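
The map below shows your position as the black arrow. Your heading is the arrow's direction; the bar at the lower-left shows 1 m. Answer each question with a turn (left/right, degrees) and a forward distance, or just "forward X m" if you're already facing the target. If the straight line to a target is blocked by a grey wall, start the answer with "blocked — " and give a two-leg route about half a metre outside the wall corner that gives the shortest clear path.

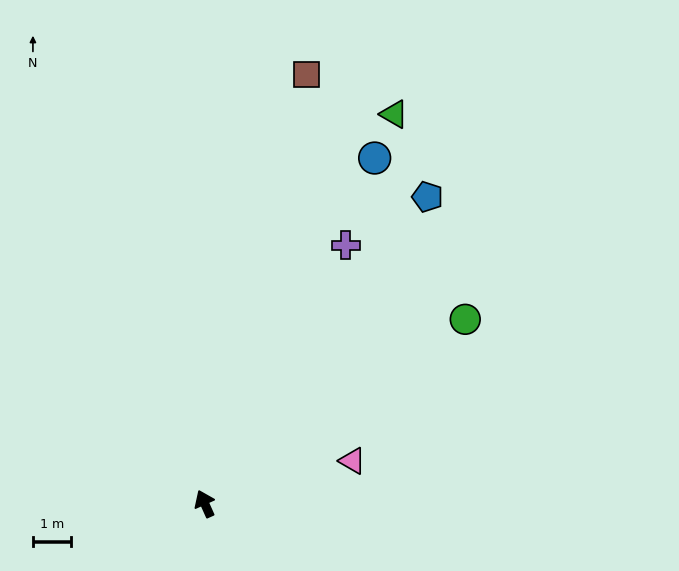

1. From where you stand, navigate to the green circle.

turn right 79°, forward 8.4 m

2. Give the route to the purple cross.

turn right 53°, forward 7.7 m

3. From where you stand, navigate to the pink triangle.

turn right 98°, forward 4.0 m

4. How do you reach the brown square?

turn right 37°, forward 11.6 m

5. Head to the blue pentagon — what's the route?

turn right 60°, forward 10.0 m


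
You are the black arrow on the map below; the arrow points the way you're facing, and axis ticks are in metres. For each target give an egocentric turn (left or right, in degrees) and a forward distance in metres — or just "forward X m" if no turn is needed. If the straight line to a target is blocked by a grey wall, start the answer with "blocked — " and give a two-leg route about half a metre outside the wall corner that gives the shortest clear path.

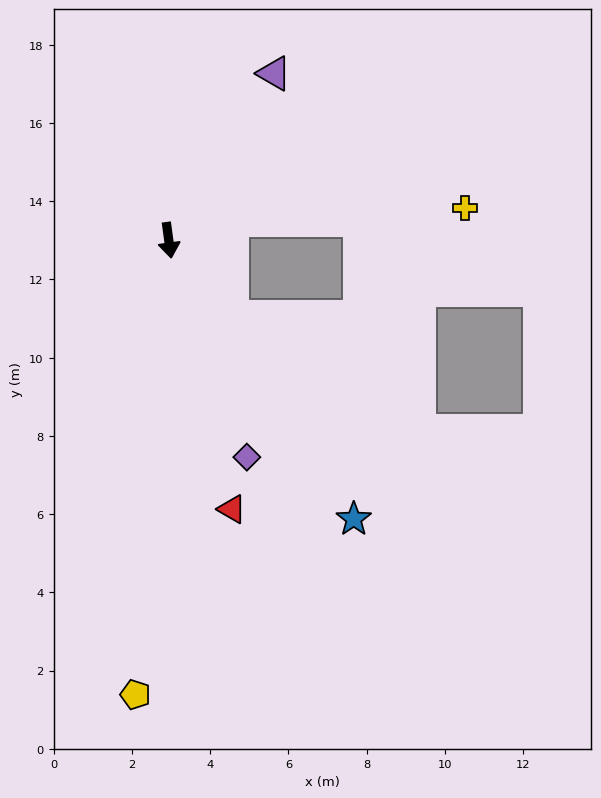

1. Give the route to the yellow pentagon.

turn right 12°, forward 11.6 m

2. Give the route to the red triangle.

turn left 5°, forward 7.1 m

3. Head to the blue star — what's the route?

turn left 26°, forward 8.6 m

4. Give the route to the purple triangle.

turn left 140°, forward 5.0 m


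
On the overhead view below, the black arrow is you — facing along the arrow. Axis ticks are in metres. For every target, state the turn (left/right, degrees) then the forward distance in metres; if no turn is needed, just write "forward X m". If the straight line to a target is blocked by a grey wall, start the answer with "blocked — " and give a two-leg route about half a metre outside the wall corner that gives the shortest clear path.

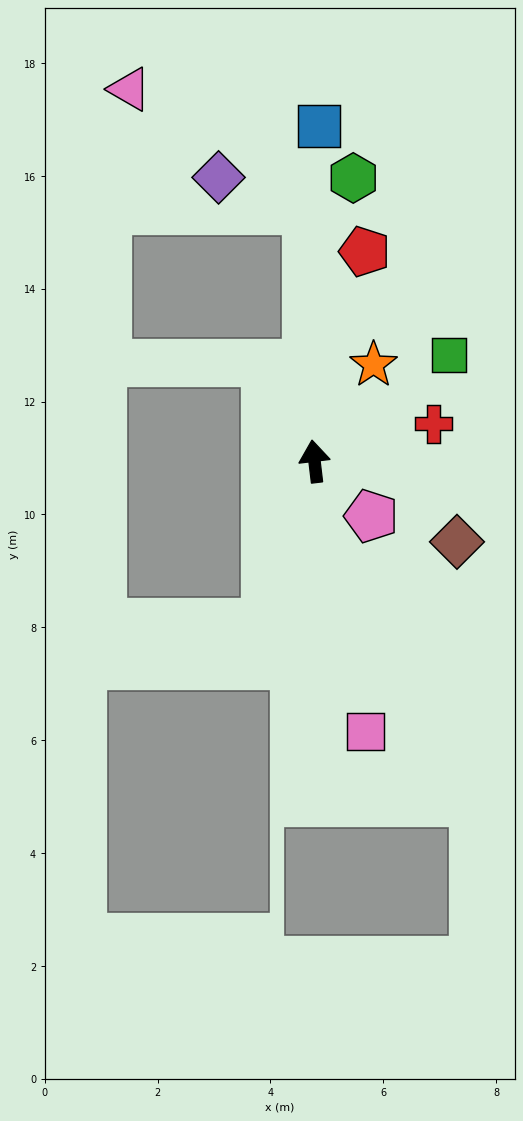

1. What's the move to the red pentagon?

turn right 20°, forward 3.8 m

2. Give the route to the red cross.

turn right 79°, forward 2.2 m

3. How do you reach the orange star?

turn right 38°, forward 2.0 m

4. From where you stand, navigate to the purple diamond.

blocked — turn right 5°, forward 4.4 m, then turn left 68°, forward 1.7 m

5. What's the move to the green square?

turn right 59°, forward 3.0 m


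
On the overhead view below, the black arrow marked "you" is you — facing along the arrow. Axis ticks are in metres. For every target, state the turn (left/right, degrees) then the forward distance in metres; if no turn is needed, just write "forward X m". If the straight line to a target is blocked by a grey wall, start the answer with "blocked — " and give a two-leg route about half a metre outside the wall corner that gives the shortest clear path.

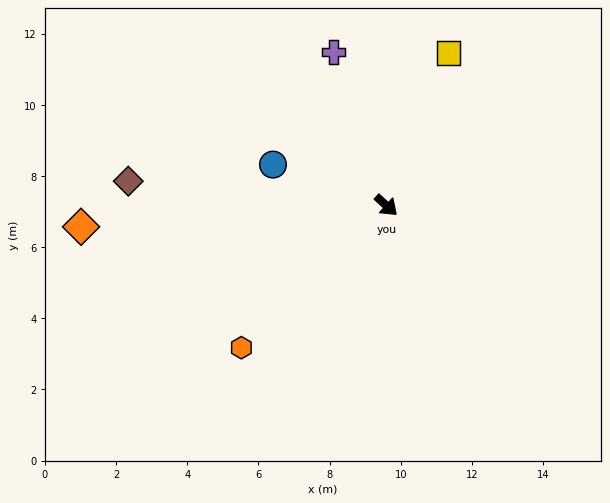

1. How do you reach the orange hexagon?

turn right 93°, forward 5.7 m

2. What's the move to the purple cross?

turn left 151°, forward 4.6 m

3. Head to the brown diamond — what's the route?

turn right 143°, forward 7.3 m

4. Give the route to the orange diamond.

turn right 134°, forward 8.6 m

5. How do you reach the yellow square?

turn left 110°, forward 4.6 m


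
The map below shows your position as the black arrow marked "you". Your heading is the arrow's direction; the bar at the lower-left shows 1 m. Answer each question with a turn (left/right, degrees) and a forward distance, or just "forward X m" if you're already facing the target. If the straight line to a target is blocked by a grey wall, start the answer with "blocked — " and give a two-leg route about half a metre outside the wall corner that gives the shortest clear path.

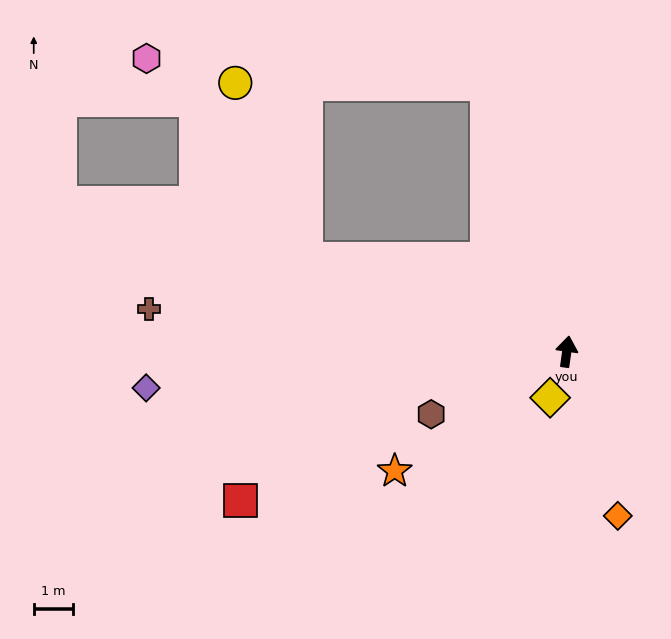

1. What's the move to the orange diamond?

turn right 155°, forward 4.4 m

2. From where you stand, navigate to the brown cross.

turn left 92°, forward 10.7 m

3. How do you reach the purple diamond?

turn left 103°, forward 10.7 m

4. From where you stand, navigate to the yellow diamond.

turn left 168°, forward 1.2 m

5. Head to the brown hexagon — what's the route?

turn left 123°, forward 3.8 m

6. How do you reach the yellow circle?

blocked — turn left 78°, forward 7.0 m, then turn right 48°, forward 4.8 m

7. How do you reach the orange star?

turn left 133°, forward 5.3 m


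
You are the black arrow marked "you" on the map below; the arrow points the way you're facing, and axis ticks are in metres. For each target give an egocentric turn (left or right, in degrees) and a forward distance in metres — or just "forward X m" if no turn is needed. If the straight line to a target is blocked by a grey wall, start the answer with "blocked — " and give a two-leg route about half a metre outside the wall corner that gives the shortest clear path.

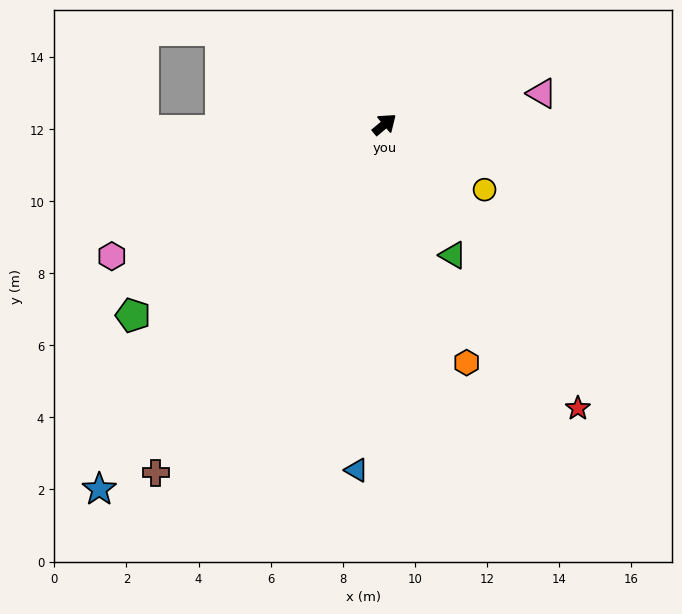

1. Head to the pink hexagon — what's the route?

turn left 166°, forward 8.4 m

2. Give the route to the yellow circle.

turn right 73°, forward 3.3 m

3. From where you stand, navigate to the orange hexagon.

turn right 111°, forward 7.0 m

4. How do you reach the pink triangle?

turn right 29°, forward 4.4 m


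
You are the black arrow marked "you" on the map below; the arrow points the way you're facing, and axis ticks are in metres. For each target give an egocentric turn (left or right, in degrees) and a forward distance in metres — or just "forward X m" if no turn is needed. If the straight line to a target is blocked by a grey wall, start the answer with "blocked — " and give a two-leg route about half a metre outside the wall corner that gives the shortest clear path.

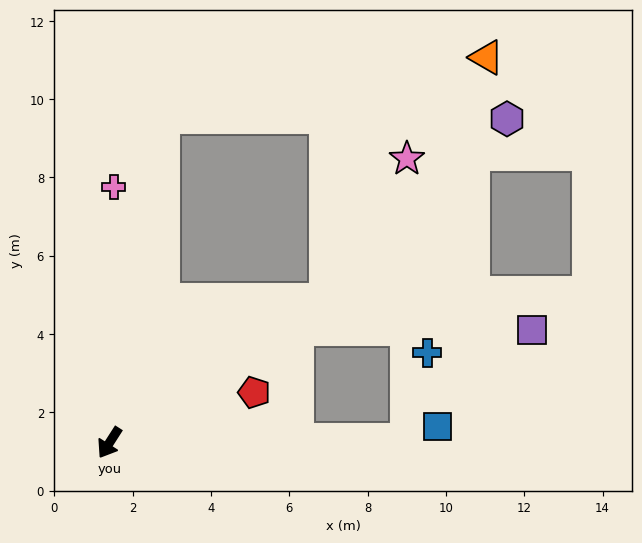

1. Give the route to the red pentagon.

turn left 142°, forward 3.9 m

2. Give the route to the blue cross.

blocked — turn left 123°, forward 7.6 m, then turn left 77°, forward 2.3 m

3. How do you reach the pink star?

blocked — turn left 156°, forward 6.6 m, then turn left 27°, forward 4.2 m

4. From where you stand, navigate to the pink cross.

turn right 148°, forward 6.5 m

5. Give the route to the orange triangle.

blocked — turn right 157°, forward 8.4 m, then turn right 70°, forward 8.4 m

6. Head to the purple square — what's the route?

blocked — turn left 154°, forward 5.6 m, then turn right 32°, forward 6.0 m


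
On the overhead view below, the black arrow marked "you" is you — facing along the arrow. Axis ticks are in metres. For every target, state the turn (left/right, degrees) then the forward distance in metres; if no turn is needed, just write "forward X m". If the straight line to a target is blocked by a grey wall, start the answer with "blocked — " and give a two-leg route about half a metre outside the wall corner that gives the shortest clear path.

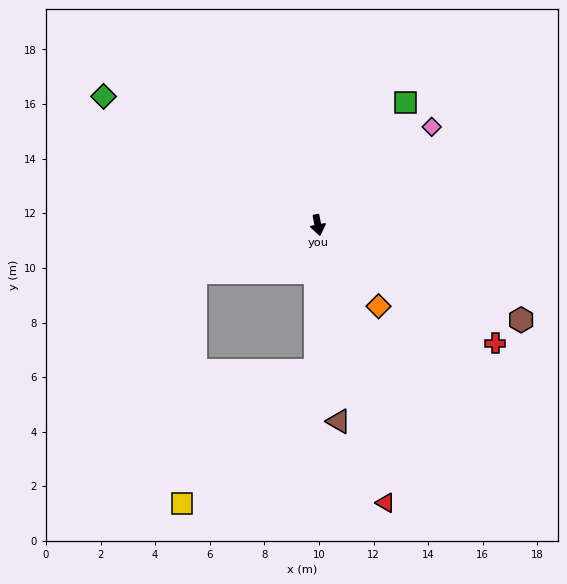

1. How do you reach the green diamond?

turn right 132°, forward 9.2 m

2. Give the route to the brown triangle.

turn right 5°, forward 7.2 m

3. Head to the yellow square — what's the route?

blocked — turn right 12°, forward 5.3 m, then turn right 44°, forward 6.9 m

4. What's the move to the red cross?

turn left 45°, forward 7.8 m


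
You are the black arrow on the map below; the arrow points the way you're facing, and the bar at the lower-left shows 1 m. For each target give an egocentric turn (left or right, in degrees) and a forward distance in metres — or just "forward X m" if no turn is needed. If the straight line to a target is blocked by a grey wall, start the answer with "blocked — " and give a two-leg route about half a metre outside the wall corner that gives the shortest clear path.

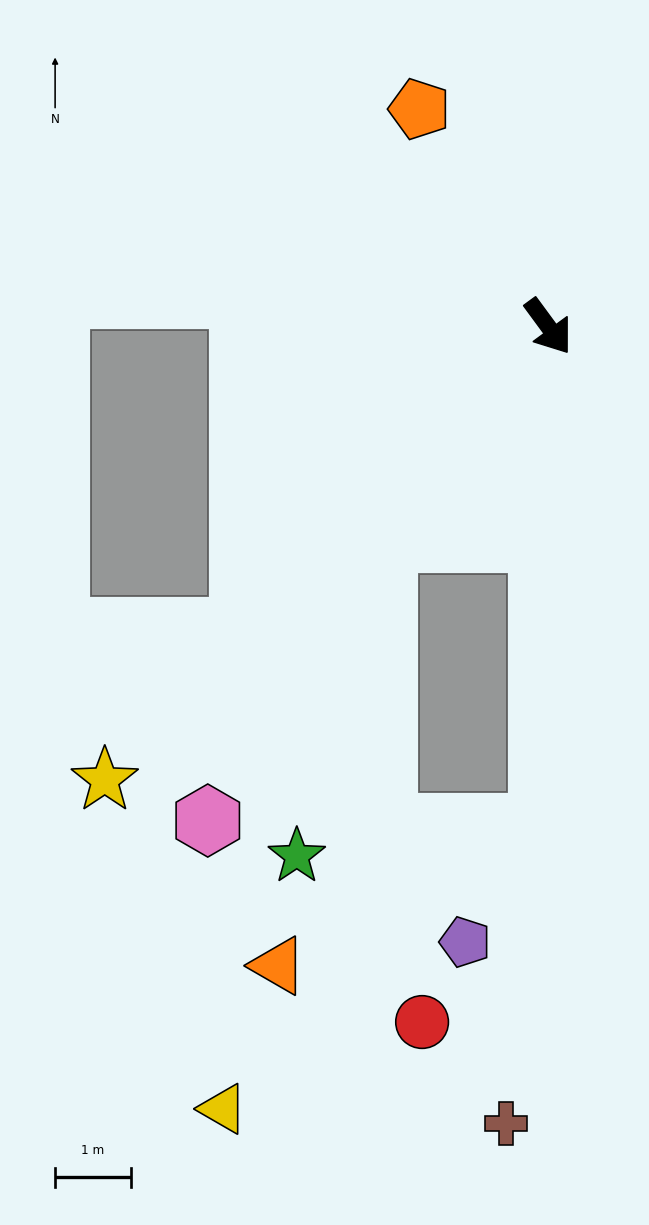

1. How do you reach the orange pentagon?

turn left 174°, forward 3.3 m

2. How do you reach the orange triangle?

blocked — turn right 37°, forward 6.6 m, then turn right 61°, forward 3.9 m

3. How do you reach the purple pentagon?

blocked — turn right 37°, forward 6.6 m, then turn right 32°, forward 1.8 m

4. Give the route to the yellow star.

turn right 81°, forward 8.4 m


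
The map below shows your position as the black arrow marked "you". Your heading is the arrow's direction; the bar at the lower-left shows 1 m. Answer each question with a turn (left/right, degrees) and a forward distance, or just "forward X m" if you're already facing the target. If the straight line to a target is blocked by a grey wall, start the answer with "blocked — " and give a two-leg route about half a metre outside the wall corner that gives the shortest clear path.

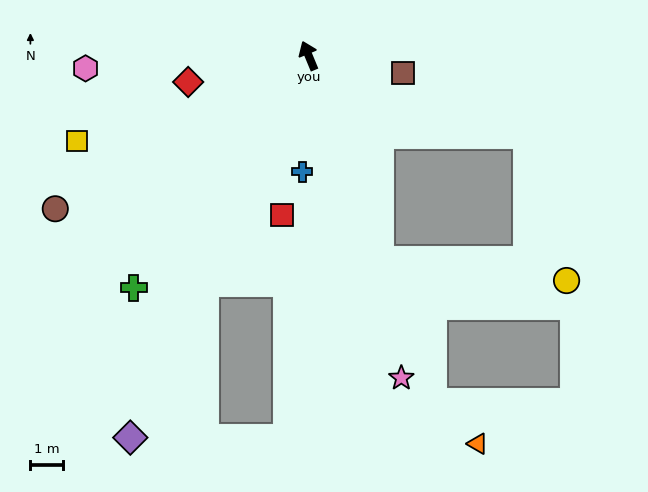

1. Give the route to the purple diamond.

turn left 132°, forward 12.8 m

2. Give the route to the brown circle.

turn left 99°, forward 9.0 m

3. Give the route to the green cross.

turn left 120°, forward 8.8 m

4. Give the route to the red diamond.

turn left 80°, forward 3.7 m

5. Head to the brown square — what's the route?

turn right 123°, forward 2.9 m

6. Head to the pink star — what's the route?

turn left 174°, forward 10.2 m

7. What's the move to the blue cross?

turn left 154°, forward 3.5 m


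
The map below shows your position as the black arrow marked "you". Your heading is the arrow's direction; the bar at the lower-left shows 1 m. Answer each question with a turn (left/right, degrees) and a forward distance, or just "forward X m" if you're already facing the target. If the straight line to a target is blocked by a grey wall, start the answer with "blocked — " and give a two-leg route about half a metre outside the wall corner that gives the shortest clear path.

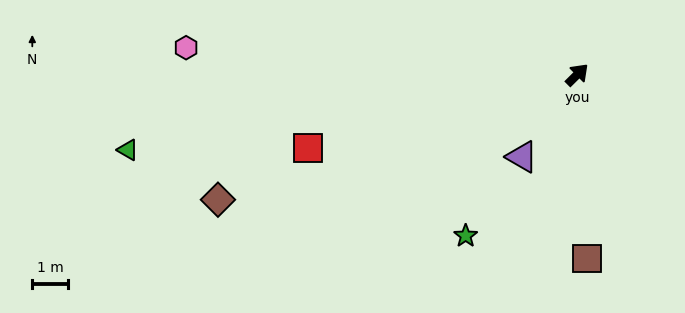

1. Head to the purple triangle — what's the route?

turn right 169°, forward 2.8 m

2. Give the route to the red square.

turn left 151°, forward 7.9 m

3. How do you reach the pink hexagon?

turn left 131°, forward 11.1 m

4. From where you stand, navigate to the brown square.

turn right 132°, forward 5.2 m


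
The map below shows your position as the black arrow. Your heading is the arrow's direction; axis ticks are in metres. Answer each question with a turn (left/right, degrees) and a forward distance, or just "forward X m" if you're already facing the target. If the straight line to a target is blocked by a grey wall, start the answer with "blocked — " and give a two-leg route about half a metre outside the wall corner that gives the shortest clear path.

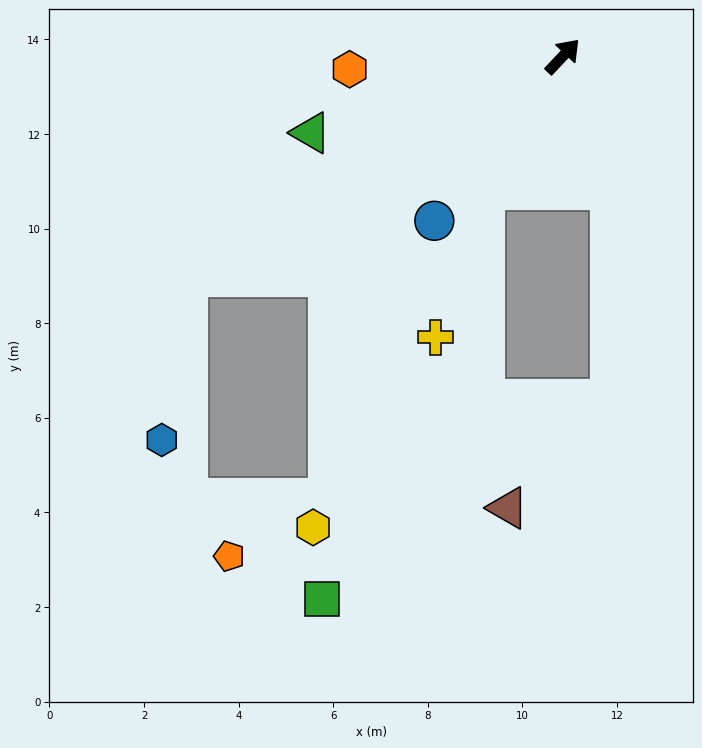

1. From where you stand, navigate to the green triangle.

turn left 150°, forward 5.6 m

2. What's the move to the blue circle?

turn right 175°, forward 4.4 m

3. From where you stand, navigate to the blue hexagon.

blocked — turn left 164°, forward 9.2 m, then turn left 50°, forward 3.5 m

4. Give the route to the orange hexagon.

turn left 137°, forward 4.5 m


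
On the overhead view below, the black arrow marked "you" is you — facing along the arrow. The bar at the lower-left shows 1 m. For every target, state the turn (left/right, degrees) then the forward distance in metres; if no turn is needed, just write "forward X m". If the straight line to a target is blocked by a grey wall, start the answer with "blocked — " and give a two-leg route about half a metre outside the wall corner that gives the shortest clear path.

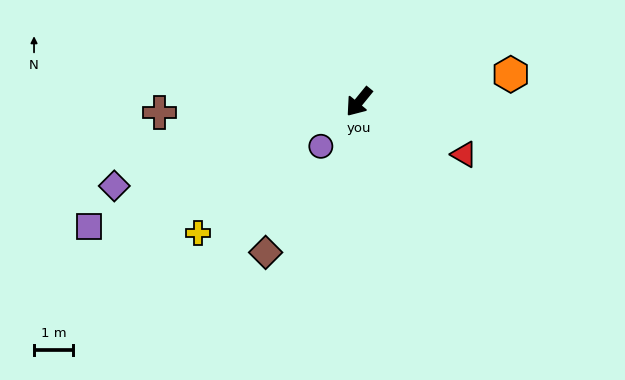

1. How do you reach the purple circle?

forward 1.5 m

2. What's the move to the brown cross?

turn right 48°, forward 5.1 m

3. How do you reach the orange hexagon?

turn left 139°, forward 4.0 m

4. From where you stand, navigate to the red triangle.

turn left 103°, forward 3.0 m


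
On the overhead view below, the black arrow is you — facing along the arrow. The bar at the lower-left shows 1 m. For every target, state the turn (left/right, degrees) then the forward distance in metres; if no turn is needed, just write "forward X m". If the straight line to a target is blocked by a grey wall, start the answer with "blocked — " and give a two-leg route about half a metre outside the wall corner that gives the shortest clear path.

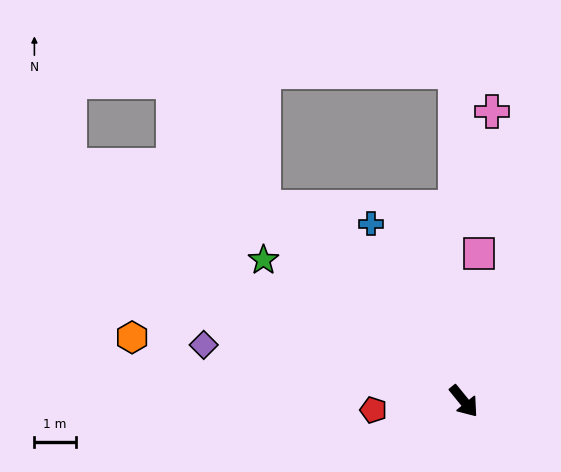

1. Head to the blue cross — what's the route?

turn left 169°, forward 4.9 m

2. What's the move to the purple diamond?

turn right 141°, forward 6.5 m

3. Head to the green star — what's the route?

turn right 164°, forward 6.0 m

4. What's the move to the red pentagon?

turn right 124°, forward 2.2 m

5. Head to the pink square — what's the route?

turn left 135°, forward 3.6 m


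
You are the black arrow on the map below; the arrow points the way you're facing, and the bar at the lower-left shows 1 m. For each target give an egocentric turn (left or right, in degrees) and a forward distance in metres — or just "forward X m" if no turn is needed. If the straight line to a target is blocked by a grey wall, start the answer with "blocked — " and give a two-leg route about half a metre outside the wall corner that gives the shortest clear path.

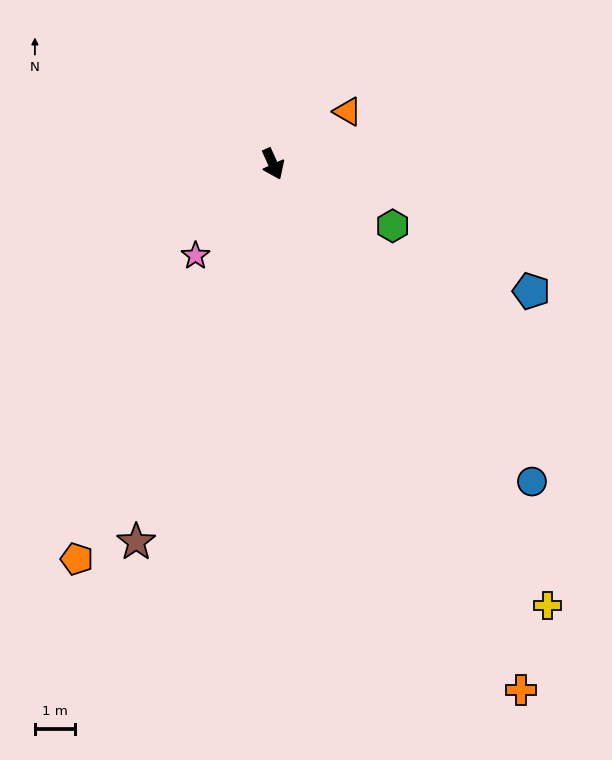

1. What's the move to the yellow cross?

turn left 7°, forward 12.9 m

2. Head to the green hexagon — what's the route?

turn left 38°, forward 3.3 m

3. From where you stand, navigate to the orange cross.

forward 14.4 m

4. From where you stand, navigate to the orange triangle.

turn left 101°, forward 2.3 m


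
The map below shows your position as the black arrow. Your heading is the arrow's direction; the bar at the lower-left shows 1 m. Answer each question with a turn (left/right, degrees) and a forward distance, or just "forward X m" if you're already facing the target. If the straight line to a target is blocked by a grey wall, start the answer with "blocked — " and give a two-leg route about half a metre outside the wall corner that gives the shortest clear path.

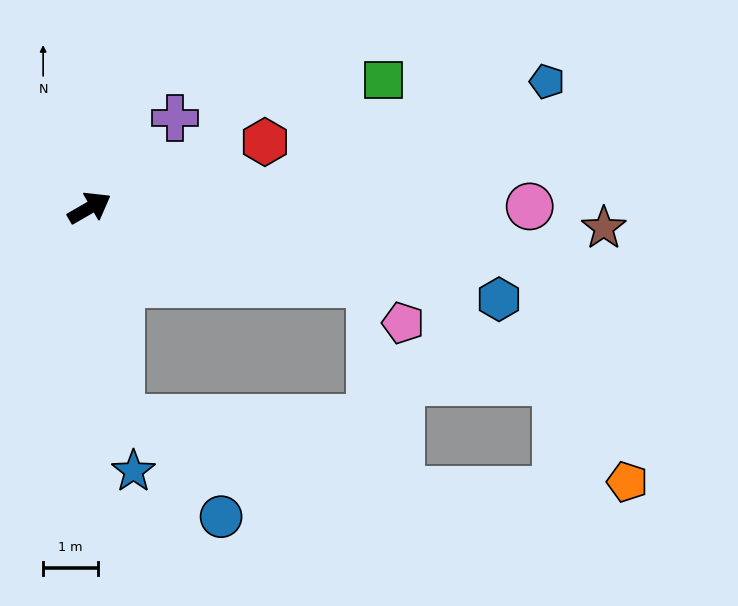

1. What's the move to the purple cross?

turn left 16°, forward 2.3 m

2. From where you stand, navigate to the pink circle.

turn right 30°, forward 8.0 m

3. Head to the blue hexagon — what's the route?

turn right 43°, forward 7.6 m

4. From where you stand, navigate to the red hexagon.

turn right 9°, forward 3.4 m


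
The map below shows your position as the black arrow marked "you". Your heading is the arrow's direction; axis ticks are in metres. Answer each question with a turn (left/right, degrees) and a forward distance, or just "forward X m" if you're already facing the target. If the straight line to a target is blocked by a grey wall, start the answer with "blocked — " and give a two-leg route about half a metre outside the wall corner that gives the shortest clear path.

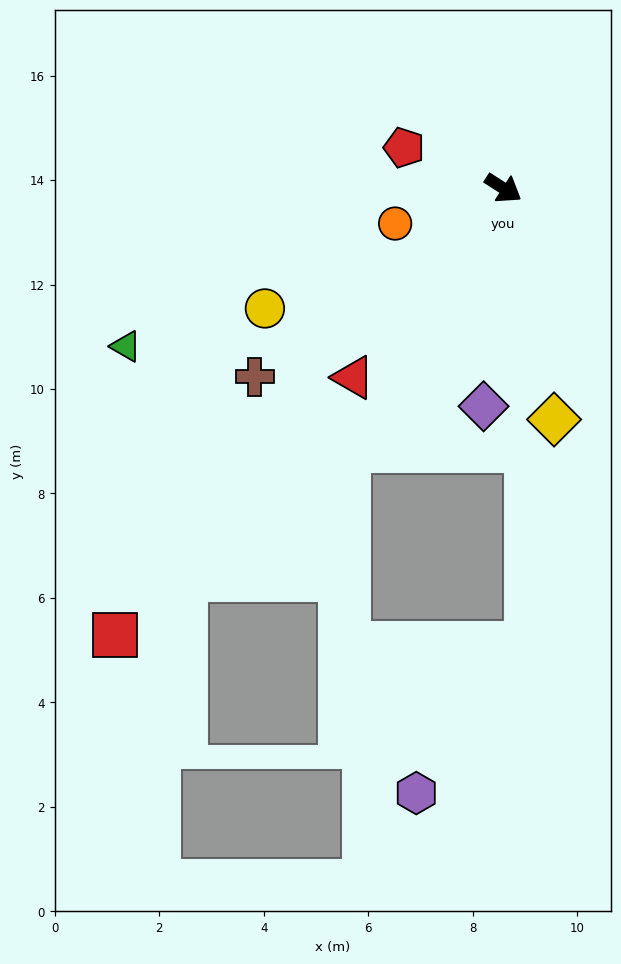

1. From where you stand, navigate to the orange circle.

turn right 129°, forward 2.2 m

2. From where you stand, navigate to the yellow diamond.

turn right 45°, forward 4.5 m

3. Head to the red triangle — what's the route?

turn right 96°, forward 4.6 m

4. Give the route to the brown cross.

turn right 110°, forward 6.0 m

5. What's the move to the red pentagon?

turn right 170°, forward 2.1 m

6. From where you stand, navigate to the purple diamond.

turn right 63°, forward 4.2 m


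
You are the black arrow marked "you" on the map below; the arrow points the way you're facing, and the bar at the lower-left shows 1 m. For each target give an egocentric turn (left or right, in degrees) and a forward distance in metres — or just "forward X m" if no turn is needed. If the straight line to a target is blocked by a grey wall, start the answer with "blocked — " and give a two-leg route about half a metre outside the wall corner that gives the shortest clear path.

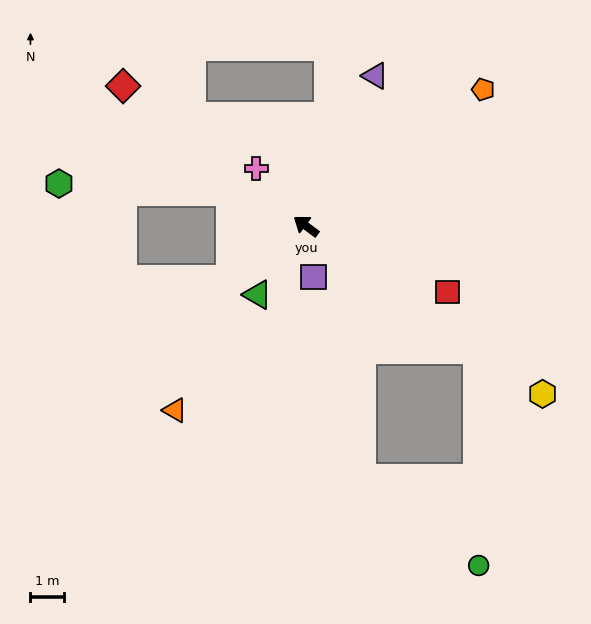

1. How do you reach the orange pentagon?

turn right 106°, forward 6.6 m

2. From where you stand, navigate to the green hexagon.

blocked — turn left 12°, forward 2.5 m, then turn left 22°, forward 5.1 m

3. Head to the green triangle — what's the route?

turn left 91°, forward 2.5 m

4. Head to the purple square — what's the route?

turn left 135°, forward 1.5 m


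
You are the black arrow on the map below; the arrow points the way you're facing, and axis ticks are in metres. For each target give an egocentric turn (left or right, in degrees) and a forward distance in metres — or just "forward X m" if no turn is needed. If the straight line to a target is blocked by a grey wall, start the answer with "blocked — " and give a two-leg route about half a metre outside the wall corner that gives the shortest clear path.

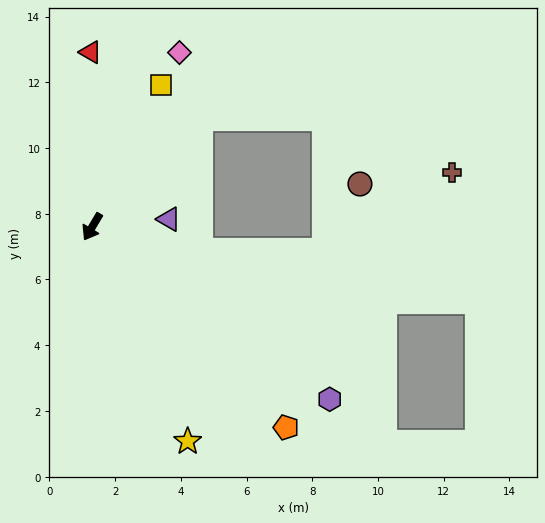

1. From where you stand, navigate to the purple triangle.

turn left 126°, forward 2.3 m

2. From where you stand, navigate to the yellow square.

turn right 175°, forward 4.8 m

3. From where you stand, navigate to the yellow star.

turn left 55°, forward 7.1 m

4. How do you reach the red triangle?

turn right 149°, forward 5.3 m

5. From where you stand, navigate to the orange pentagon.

turn left 75°, forward 8.5 m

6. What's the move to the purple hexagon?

turn left 85°, forward 8.9 m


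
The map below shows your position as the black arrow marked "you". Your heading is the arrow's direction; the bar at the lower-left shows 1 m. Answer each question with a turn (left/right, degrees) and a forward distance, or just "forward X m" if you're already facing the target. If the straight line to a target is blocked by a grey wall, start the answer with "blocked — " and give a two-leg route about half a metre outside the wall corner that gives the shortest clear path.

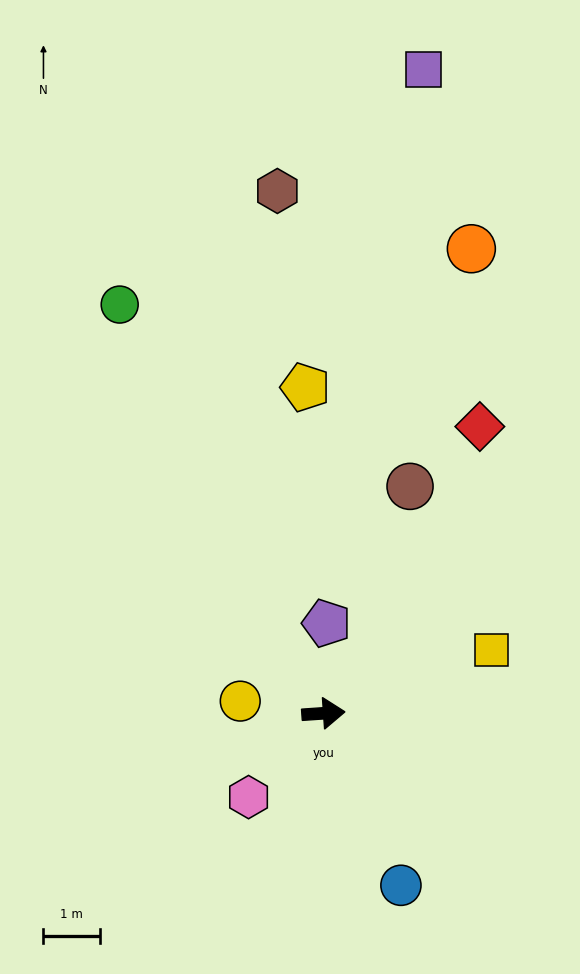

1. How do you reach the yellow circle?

turn left 168°, forward 1.5 m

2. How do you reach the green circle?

turn left 113°, forward 8.1 m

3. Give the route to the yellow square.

turn left 17°, forward 3.2 m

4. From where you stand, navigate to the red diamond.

turn left 57°, forward 5.8 m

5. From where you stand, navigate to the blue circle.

turn right 70°, forward 3.3 m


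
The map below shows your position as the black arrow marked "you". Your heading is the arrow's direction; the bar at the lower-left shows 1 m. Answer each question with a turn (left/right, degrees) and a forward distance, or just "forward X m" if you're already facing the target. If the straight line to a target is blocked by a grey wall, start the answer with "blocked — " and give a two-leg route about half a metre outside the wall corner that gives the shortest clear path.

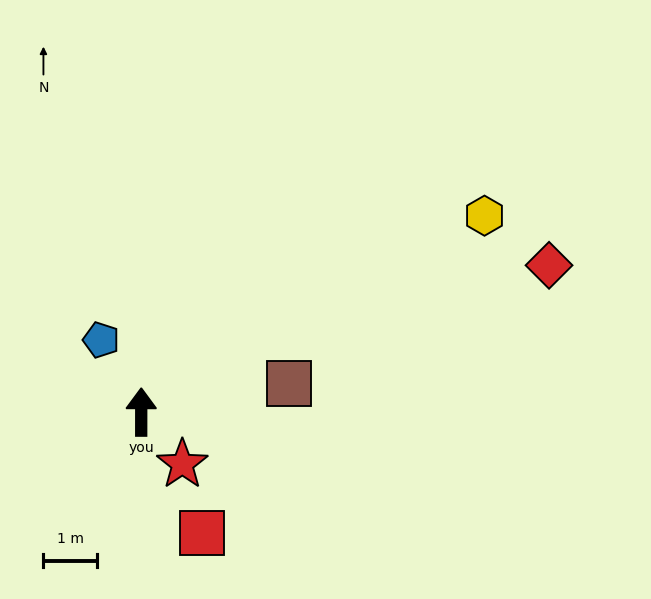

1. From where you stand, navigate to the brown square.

turn right 79°, forward 2.8 m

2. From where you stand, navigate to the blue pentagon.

turn left 29°, forward 1.5 m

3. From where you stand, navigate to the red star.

turn right 142°, forward 1.2 m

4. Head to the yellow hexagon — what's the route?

turn right 60°, forward 7.4 m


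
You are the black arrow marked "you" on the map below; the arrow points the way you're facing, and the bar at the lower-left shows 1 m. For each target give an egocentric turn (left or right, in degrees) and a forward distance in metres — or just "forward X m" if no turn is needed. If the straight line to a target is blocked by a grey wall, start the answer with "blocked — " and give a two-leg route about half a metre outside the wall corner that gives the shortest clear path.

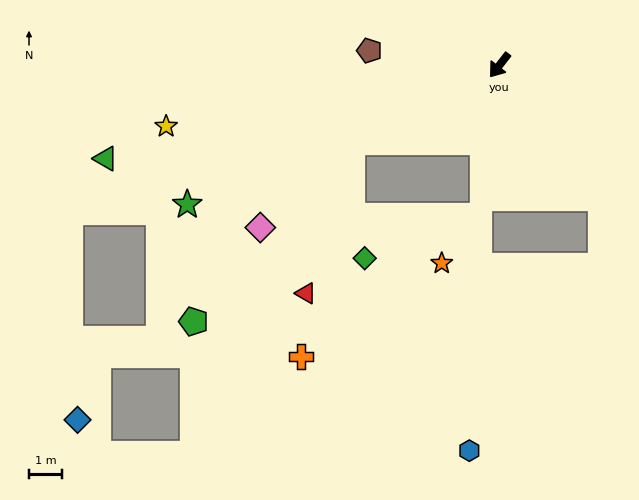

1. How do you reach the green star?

turn right 28°, forward 10.2 m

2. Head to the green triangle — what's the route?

turn right 39°, forward 12.1 m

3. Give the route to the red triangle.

blocked — turn right 25°, forward 5.0 m, then turn left 46°, forward 4.8 m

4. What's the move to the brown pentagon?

turn right 59°, forward 3.9 m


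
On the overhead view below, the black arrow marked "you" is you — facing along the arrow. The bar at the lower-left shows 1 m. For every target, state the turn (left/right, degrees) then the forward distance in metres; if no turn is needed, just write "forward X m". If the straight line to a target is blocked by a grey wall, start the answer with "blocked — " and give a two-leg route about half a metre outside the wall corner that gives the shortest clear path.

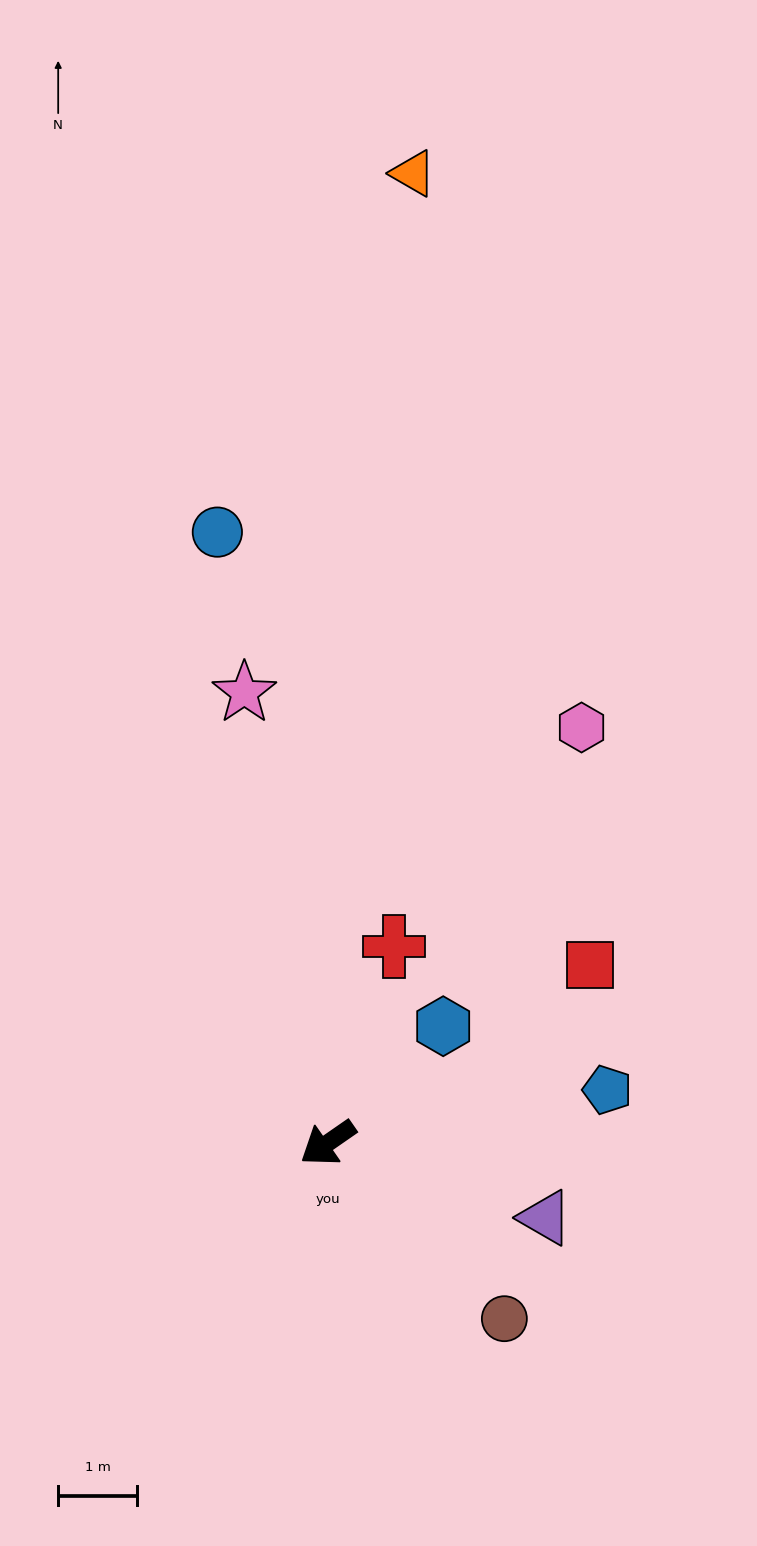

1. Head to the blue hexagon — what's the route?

turn right 169°, forward 2.1 m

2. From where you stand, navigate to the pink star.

turn right 114°, forward 5.8 m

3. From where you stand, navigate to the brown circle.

turn left 100°, forward 3.1 m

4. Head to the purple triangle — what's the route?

turn left 126°, forward 2.9 m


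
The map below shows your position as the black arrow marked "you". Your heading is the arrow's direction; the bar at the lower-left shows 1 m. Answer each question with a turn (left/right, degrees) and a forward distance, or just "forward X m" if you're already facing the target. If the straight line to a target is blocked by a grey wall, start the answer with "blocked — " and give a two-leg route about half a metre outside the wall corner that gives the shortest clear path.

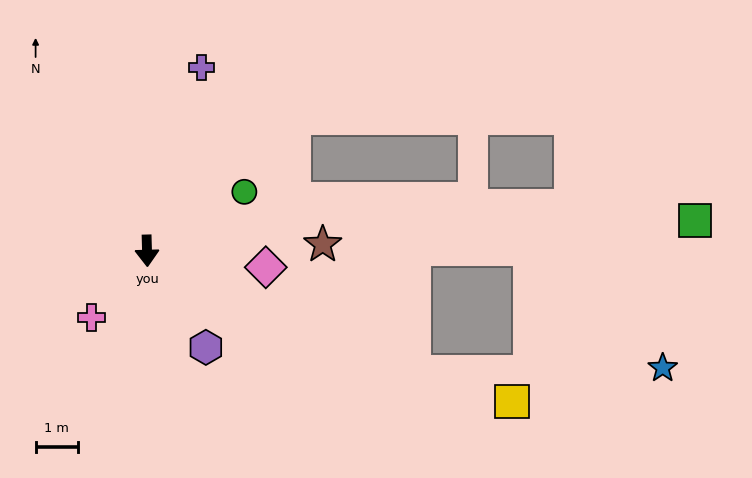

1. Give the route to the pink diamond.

turn left 81°, forward 2.8 m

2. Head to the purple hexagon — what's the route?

turn left 30°, forward 2.7 m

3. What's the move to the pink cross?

turn right 41°, forward 2.1 m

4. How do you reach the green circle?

turn left 120°, forward 2.7 m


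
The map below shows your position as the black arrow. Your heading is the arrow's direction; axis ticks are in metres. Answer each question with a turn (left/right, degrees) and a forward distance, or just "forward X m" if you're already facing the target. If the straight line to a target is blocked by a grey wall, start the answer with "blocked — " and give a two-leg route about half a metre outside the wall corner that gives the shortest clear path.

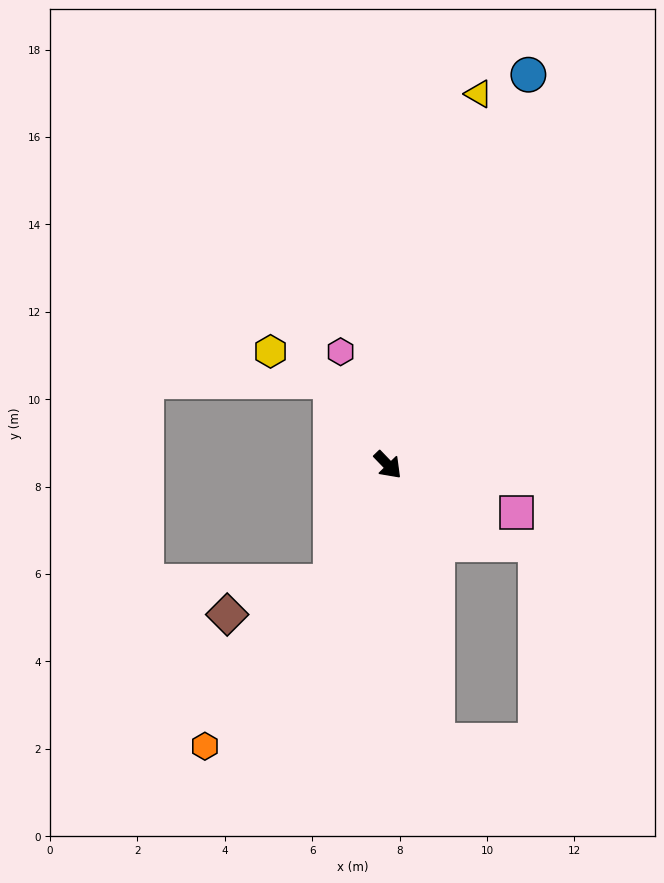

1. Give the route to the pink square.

turn left 26°, forward 3.1 m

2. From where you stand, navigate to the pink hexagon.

turn left 159°, forward 2.8 m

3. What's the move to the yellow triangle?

turn left 122°, forward 8.7 m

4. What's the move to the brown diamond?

blocked — turn right 70°, forward 3.0 m, then turn right 47°, forward 2.5 m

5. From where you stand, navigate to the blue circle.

turn left 116°, forward 9.5 m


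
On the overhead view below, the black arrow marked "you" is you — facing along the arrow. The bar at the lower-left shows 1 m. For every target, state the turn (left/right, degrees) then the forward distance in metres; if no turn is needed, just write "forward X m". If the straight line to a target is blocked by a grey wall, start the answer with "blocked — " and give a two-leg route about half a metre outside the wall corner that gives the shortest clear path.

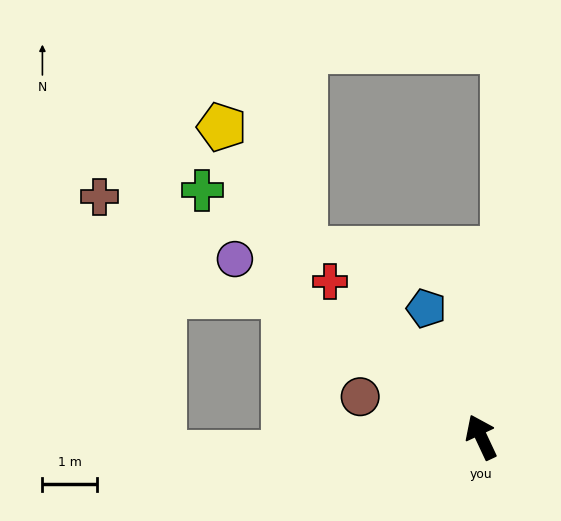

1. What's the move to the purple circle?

turn left 29°, forward 5.6 m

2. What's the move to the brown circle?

turn left 46°, forward 2.4 m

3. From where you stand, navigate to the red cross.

turn left 19°, forward 4.0 m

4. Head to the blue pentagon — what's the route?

forward 2.6 m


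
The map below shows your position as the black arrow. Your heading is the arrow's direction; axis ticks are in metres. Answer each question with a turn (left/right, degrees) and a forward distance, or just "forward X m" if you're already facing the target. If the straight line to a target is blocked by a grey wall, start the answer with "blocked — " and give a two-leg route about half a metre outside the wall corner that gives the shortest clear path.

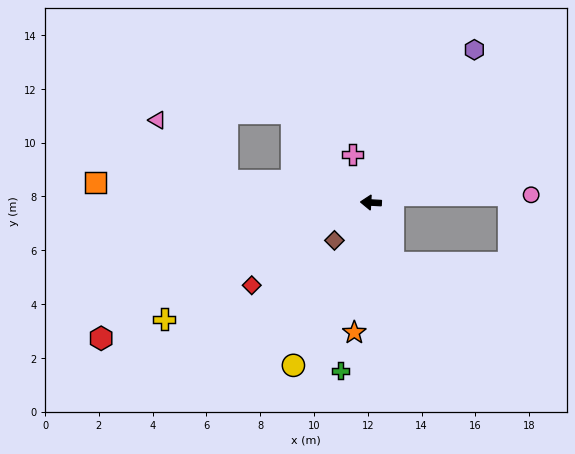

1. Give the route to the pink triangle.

blocked — turn right 5°, forward 5.4 m, then turn right 33°, forward 3.4 m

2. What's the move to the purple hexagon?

turn right 121°, forward 6.9 m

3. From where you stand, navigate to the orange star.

turn left 86°, forward 4.9 m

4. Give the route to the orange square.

forward 10.3 m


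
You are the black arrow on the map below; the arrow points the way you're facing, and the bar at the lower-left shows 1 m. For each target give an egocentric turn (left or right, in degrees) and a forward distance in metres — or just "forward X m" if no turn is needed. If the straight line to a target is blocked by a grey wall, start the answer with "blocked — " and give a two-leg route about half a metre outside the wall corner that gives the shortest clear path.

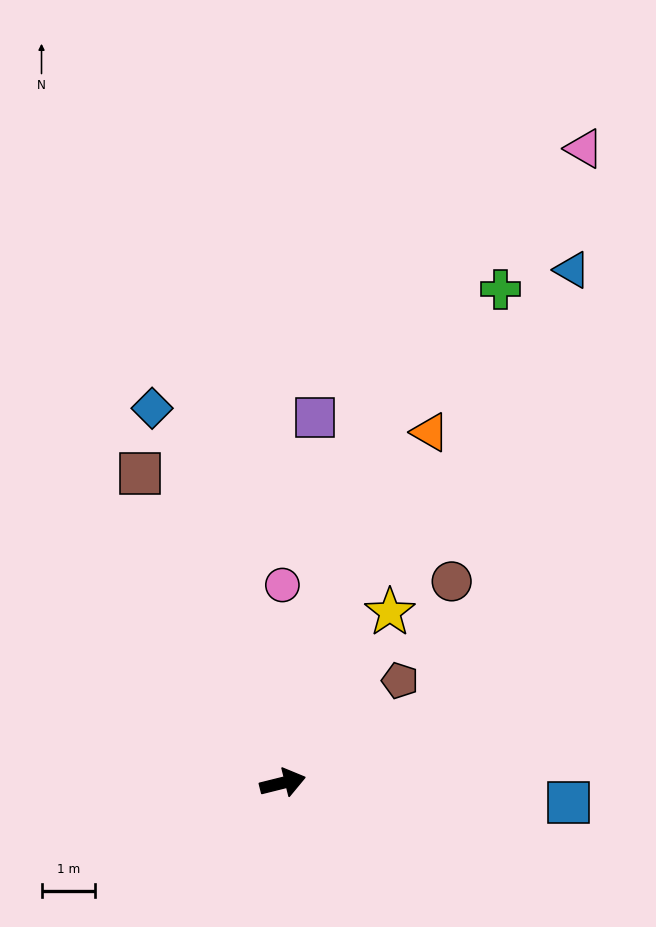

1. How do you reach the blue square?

turn right 18°, forward 5.4 m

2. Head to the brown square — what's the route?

turn left 101°, forward 6.4 m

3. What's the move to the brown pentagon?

turn left 27°, forward 2.9 m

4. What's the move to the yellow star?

turn left 44°, forward 3.8 m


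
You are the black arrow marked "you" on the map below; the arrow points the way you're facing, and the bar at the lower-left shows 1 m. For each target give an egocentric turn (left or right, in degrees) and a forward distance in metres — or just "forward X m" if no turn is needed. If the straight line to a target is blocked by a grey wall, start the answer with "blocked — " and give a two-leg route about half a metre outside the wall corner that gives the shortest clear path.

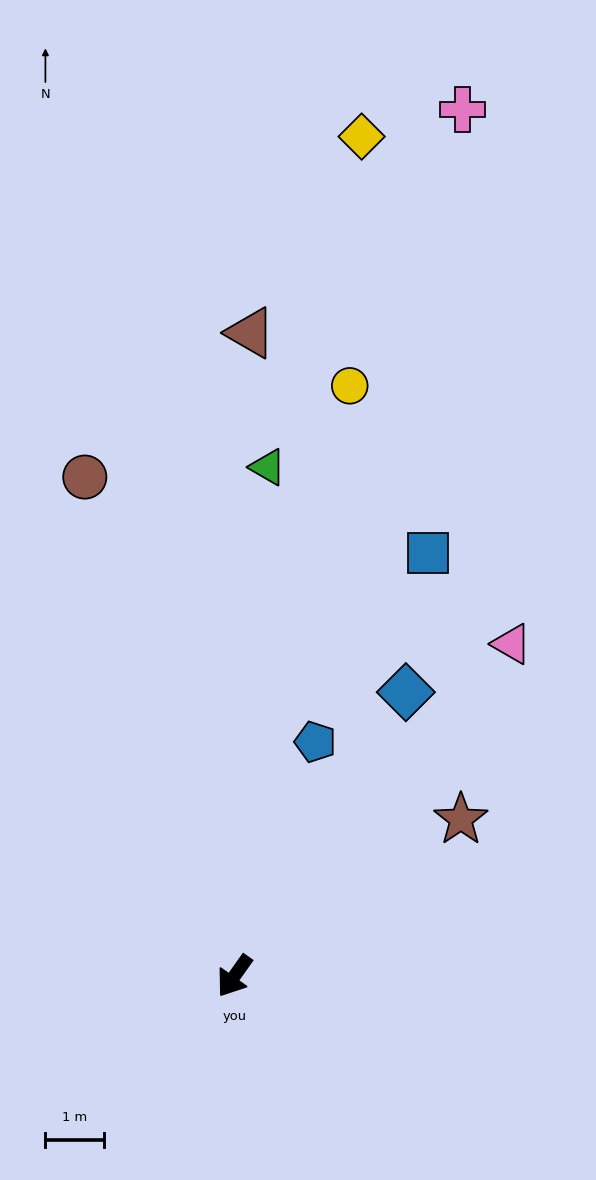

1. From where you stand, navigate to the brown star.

turn left 160°, forward 4.7 m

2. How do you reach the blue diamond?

turn right 176°, forward 5.7 m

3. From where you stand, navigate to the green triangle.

turn right 148°, forward 8.7 m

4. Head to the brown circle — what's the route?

turn right 128°, forward 8.9 m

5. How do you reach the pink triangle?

turn left 175°, forward 7.4 m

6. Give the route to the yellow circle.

turn right 156°, forward 10.3 m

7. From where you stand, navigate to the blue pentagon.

turn right 164°, forward 4.3 m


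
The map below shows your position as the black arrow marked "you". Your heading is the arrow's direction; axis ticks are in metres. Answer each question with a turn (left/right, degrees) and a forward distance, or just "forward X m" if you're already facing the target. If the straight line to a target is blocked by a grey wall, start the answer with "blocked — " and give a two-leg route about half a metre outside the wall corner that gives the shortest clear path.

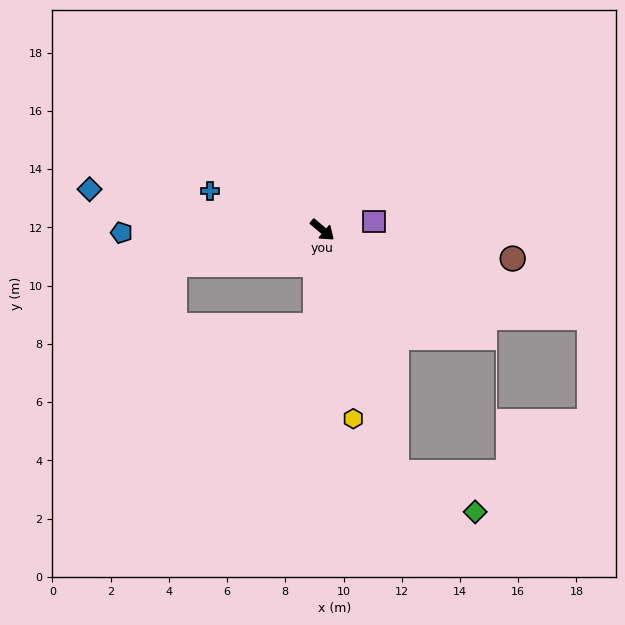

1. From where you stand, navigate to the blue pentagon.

turn right 139°, forward 6.9 m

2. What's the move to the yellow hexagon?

turn right 40°, forward 6.6 m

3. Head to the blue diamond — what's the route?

turn right 150°, forward 8.1 m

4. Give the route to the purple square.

turn left 49°, forward 1.8 m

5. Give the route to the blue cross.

turn right 159°, forward 4.1 m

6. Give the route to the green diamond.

blocked — turn right 33°, forward 8.7 m, then turn left 46°, forward 3.0 m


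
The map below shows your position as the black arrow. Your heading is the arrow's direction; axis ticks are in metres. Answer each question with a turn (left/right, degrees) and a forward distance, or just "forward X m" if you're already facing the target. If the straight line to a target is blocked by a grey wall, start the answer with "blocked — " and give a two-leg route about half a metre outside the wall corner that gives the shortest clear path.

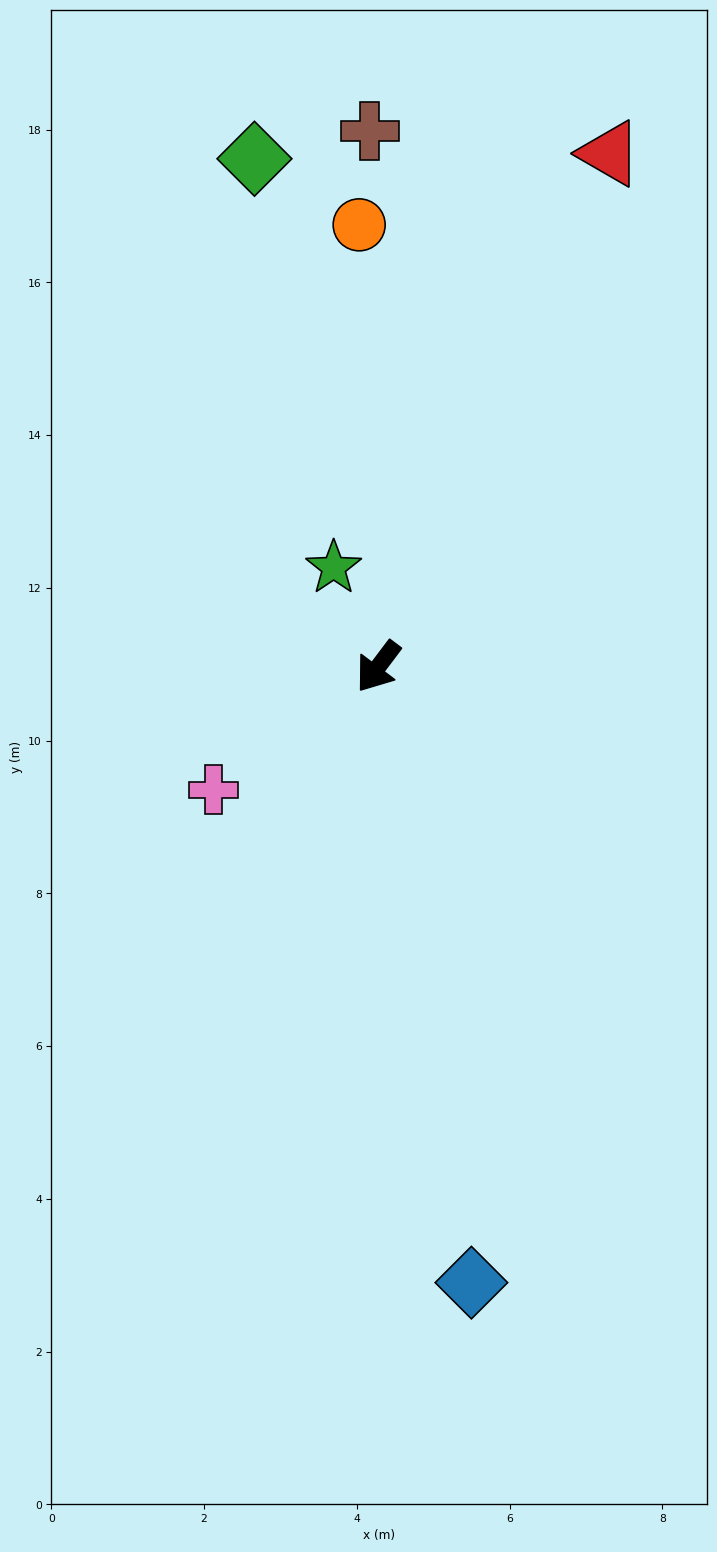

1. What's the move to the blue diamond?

turn left 46°, forward 8.2 m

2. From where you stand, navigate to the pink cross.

turn right 16°, forward 2.7 m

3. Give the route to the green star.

turn right 119°, forward 1.4 m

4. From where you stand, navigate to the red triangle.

turn right 167°, forward 7.4 m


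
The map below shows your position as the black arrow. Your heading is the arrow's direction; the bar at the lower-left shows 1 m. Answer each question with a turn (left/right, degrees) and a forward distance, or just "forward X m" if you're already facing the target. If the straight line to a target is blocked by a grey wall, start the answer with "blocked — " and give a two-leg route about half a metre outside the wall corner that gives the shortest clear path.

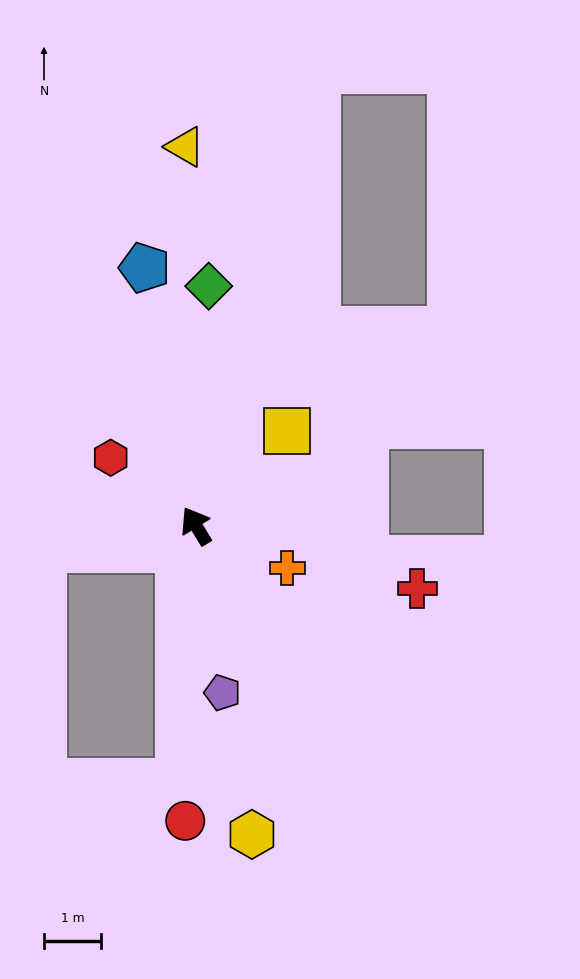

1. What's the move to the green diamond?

turn right 34°, forward 4.2 m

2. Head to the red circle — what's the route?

turn left 146°, forward 5.2 m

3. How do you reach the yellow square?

turn right 75°, forward 2.3 m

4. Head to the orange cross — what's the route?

turn right 146°, forward 1.8 m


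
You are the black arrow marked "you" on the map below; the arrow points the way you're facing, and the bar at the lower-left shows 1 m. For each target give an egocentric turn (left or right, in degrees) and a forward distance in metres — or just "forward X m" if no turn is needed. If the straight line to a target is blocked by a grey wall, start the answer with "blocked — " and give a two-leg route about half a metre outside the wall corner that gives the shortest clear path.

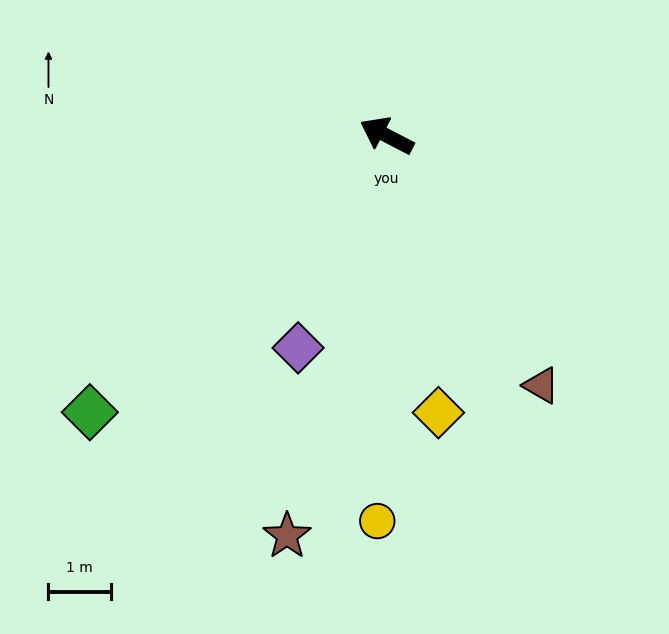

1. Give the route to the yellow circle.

turn left 116°, forward 6.2 m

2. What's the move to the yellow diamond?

turn left 128°, forward 4.5 m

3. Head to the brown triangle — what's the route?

turn left 149°, forward 4.7 m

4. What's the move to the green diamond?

turn left 70°, forward 6.5 m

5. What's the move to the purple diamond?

turn left 95°, forward 3.7 m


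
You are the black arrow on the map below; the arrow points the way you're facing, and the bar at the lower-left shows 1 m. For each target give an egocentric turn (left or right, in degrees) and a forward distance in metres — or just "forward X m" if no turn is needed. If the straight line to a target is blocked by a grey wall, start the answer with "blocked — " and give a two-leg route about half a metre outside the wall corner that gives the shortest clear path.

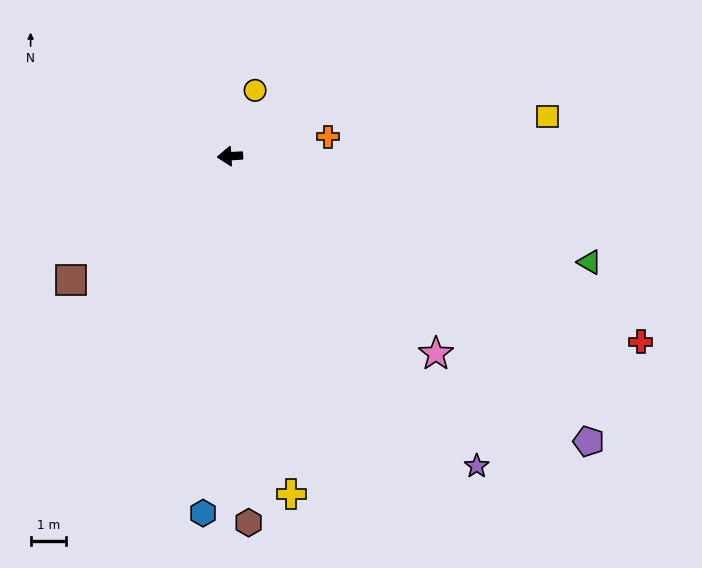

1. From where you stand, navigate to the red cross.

turn left 152°, forward 12.9 m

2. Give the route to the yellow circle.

turn right 114°, forward 2.0 m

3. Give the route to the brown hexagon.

turn left 89°, forward 10.5 m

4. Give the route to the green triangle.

turn left 160°, forward 10.7 m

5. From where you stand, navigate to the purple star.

turn left 125°, forward 11.3 m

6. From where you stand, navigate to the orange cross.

turn right 172°, forward 2.8 m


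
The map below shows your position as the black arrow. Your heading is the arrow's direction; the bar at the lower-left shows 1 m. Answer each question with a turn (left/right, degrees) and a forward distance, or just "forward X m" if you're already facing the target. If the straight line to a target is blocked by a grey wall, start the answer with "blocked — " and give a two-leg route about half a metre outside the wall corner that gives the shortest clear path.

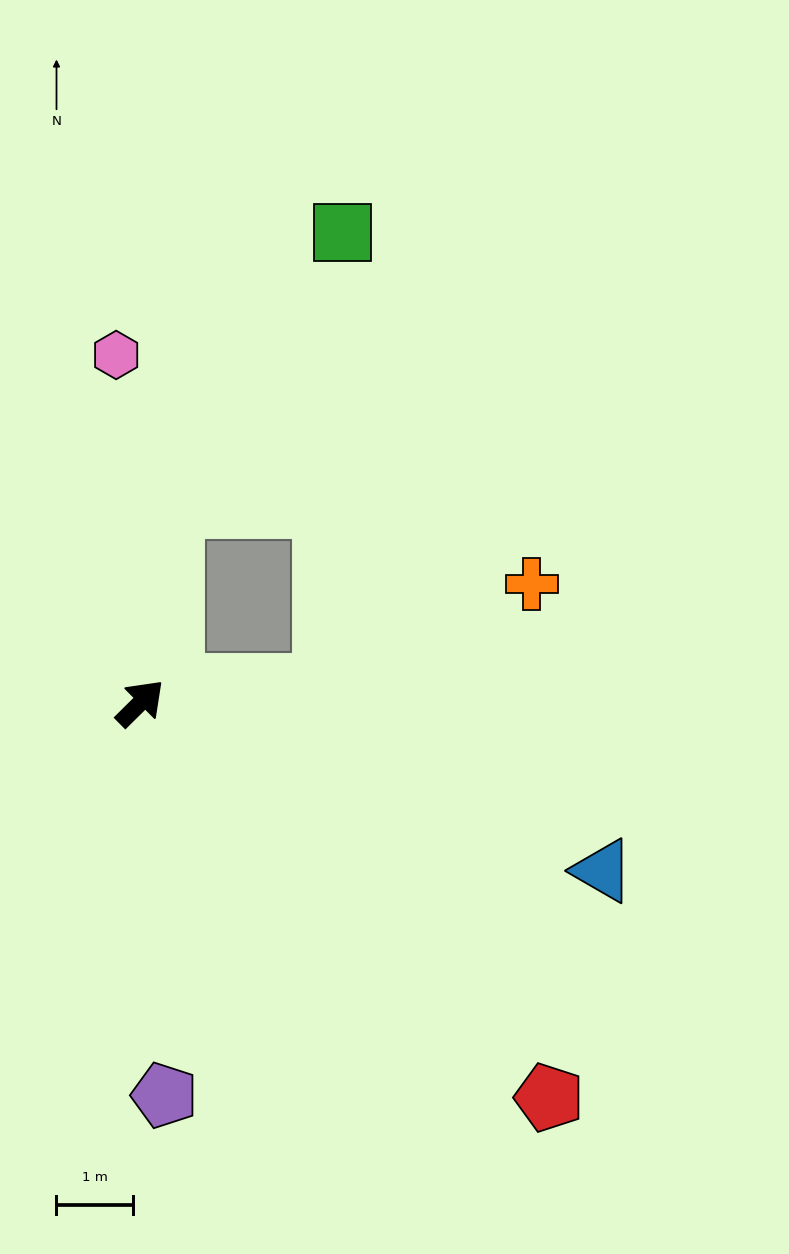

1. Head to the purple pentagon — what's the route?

turn right 131°, forward 5.1 m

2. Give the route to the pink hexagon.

turn left 49°, forward 4.6 m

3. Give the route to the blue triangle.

turn right 65°, forward 6.4 m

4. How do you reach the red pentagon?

turn right 89°, forward 7.4 m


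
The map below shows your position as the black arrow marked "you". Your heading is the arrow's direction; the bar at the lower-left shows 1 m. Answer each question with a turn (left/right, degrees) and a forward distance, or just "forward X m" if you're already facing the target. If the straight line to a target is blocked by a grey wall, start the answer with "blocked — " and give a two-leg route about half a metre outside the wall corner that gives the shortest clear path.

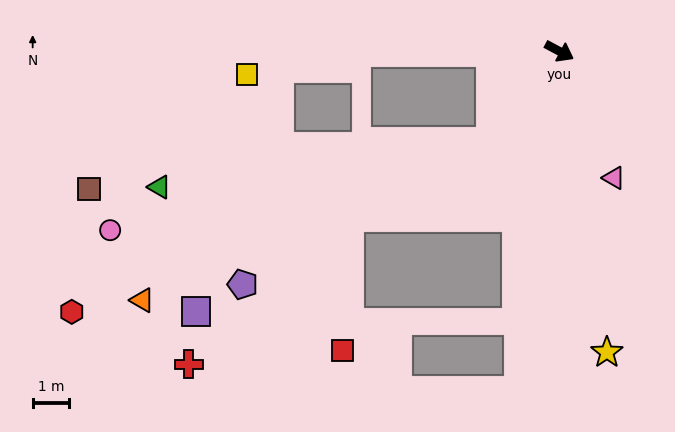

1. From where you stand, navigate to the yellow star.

turn right 53°, forward 8.4 m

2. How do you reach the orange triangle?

blocked — turn right 99°, forward 3.1 m, then turn right 29°, forward 10.5 m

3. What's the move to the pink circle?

blocked — turn right 99°, forward 3.1 m, then turn right 40°, forward 10.8 m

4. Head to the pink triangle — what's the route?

turn right 39°, forward 3.8 m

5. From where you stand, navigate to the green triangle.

blocked — turn right 99°, forward 3.1 m, then turn right 45°, forward 9.2 m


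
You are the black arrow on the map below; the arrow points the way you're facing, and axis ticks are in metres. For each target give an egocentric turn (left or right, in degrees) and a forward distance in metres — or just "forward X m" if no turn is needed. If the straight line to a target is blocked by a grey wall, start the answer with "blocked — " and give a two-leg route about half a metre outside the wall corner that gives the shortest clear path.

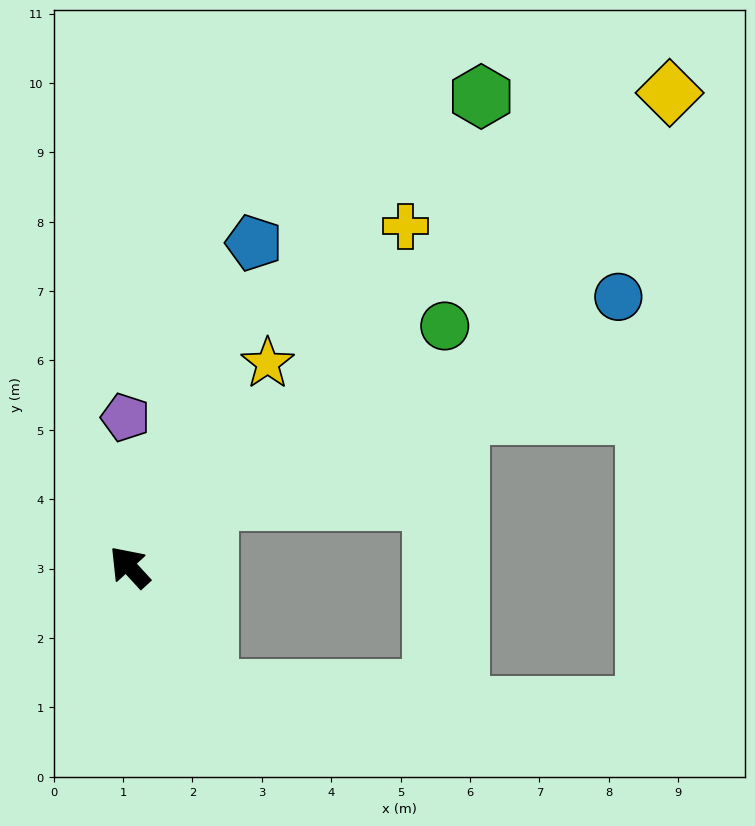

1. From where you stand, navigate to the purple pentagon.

turn right 41°, forward 2.2 m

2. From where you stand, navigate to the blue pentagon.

turn right 63°, forward 5.0 m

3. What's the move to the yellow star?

turn right 77°, forward 3.5 m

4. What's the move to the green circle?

turn right 95°, forward 5.7 m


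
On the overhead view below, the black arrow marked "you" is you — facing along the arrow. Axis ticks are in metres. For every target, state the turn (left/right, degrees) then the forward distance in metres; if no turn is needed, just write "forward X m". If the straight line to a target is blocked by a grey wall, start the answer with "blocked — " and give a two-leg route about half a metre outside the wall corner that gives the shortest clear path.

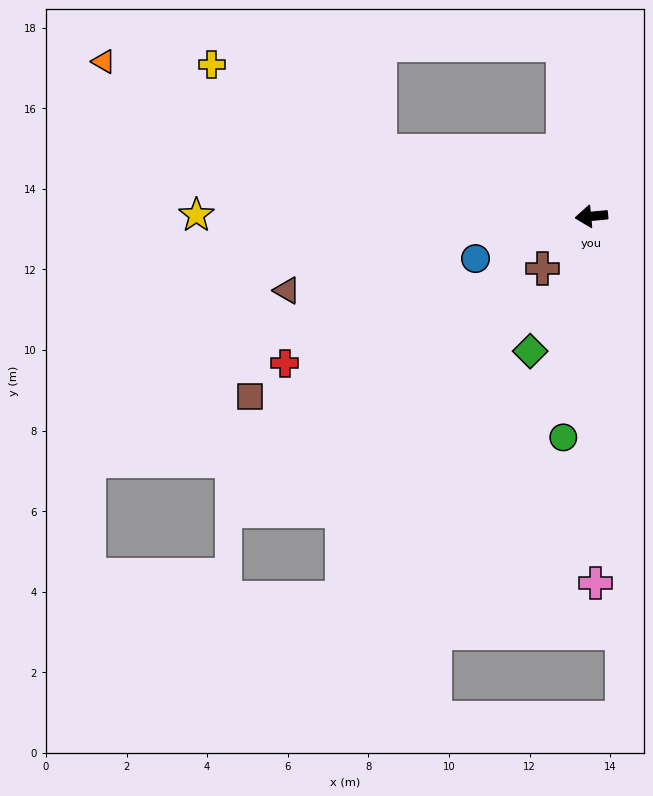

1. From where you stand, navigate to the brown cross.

turn left 42°, forward 1.8 m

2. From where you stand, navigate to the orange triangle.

turn right 23°, forward 12.7 m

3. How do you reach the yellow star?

turn right 6°, forward 9.8 m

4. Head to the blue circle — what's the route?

turn left 15°, forward 3.1 m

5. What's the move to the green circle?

turn left 77°, forward 5.5 m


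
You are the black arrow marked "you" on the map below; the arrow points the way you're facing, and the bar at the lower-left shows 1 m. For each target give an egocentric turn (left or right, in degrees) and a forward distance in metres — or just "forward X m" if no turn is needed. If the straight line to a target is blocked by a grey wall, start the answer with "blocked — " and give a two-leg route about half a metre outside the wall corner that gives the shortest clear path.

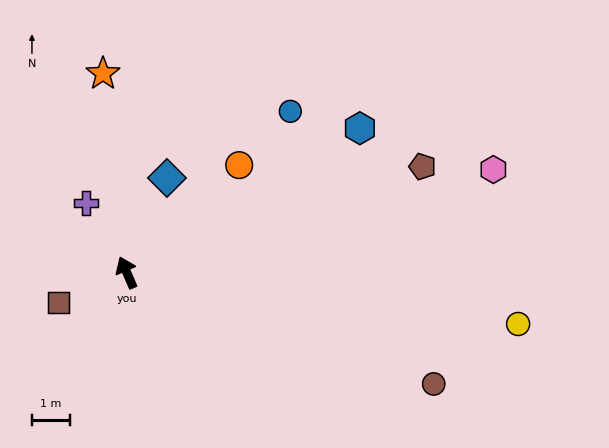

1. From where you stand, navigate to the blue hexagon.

turn right 82°, forward 7.1 m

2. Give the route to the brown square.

turn left 90°, forward 1.9 m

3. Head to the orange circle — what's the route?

turn right 70°, forward 4.0 m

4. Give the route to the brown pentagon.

turn right 94°, forward 8.2 m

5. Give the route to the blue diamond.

turn right 46°, forward 2.7 m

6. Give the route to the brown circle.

turn right 133°, forward 8.5 m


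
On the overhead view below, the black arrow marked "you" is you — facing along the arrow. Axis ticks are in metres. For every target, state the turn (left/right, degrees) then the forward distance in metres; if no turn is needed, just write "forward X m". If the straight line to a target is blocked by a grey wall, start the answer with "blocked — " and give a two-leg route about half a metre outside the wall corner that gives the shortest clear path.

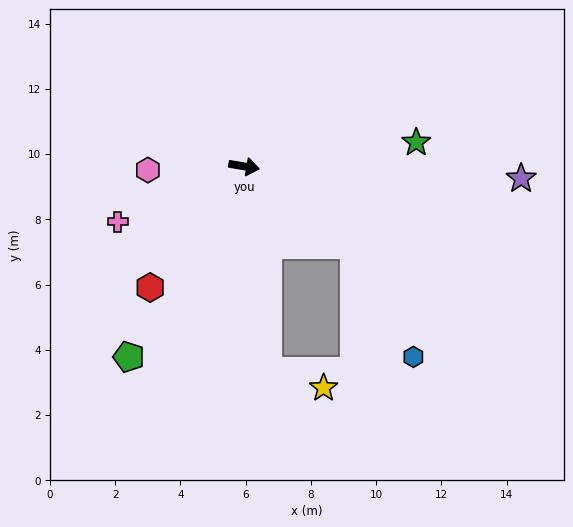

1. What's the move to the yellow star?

blocked — turn right 74°, forward 6.3 m, then turn left 67°, forward 1.8 m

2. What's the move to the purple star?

turn left 7°, forward 8.5 m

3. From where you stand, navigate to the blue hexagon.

blocked — turn right 26°, forward 4.1 m, then turn right 26°, forward 3.9 m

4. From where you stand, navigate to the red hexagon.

turn right 118°, forward 4.7 m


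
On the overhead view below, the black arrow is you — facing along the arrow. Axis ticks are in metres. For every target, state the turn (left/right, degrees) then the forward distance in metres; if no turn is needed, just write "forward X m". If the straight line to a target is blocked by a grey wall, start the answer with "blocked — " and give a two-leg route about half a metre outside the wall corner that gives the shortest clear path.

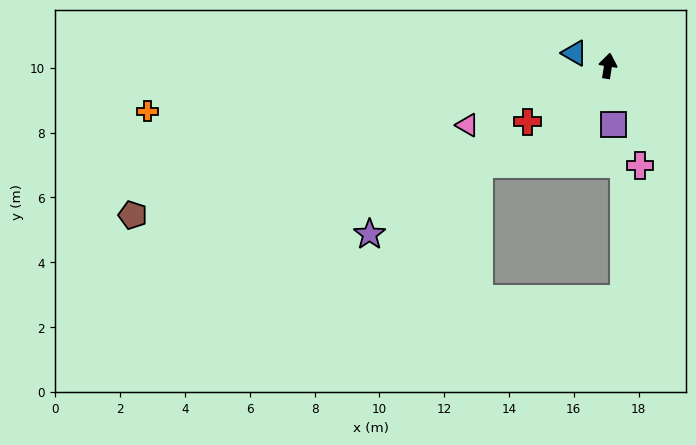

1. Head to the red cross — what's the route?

turn left 134°, forward 3.0 m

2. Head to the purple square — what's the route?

turn right 165°, forward 1.8 m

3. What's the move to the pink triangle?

turn left 122°, forward 4.7 m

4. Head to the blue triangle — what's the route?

turn left 78°, forward 1.1 m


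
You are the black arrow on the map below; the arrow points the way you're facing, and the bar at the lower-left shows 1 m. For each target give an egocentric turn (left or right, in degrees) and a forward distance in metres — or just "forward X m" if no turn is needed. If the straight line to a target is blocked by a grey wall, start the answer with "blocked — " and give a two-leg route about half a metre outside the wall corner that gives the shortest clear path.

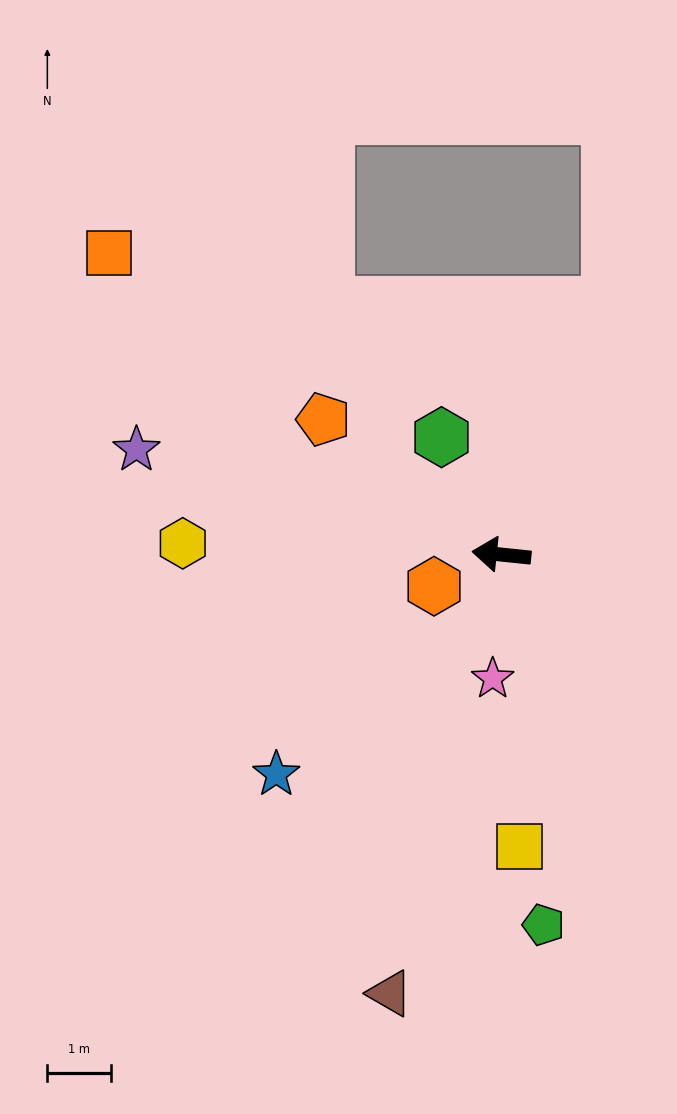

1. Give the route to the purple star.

turn right 10°, forward 6.0 m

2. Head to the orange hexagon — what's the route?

turn left 31°, forward 1.2 m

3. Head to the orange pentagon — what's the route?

turn right 31°, forward 3.5 m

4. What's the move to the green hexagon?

turn right 57°, forward 2.1 m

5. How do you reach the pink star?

turn left 92°, forward 2.0 m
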